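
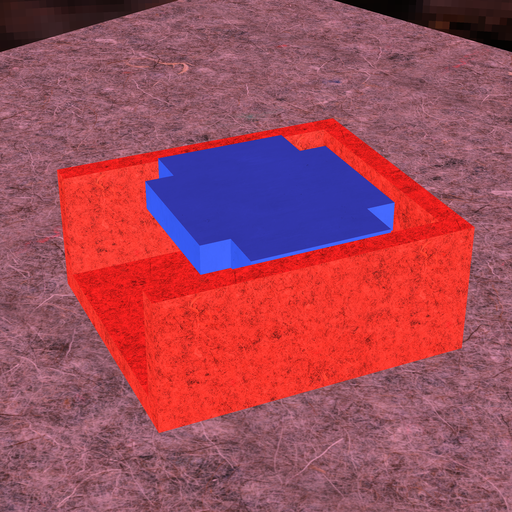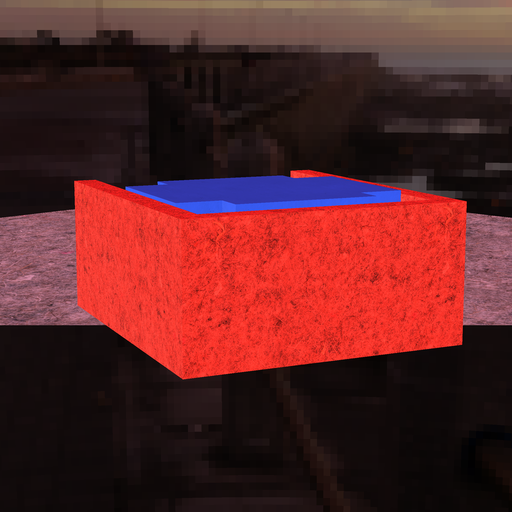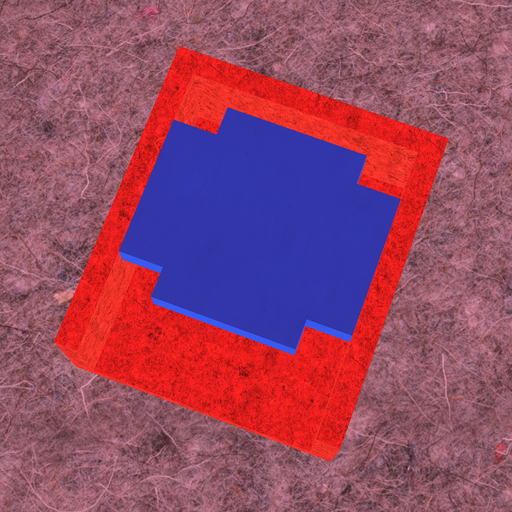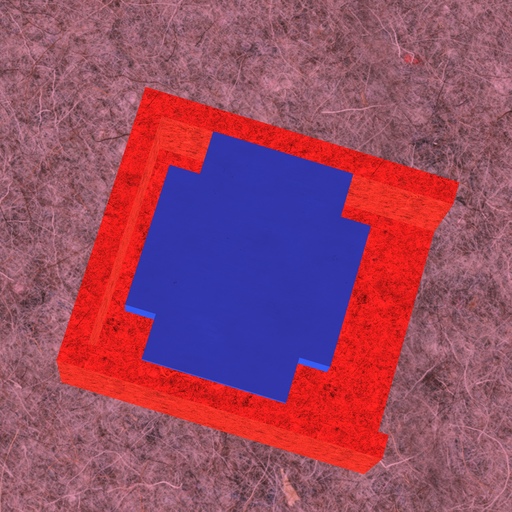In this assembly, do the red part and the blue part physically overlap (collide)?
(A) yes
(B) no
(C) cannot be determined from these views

(B) no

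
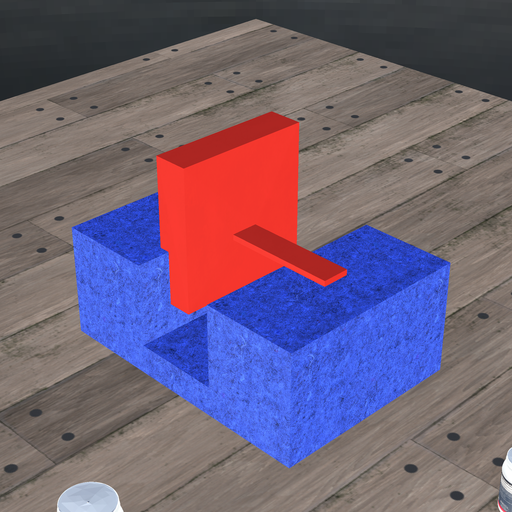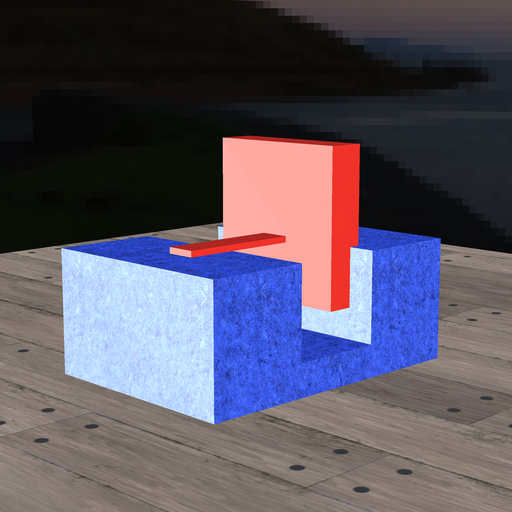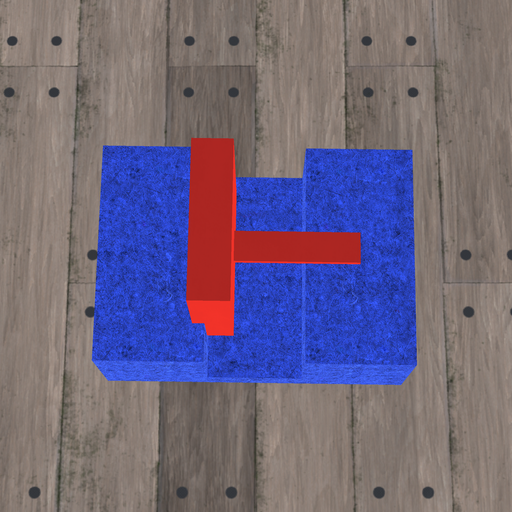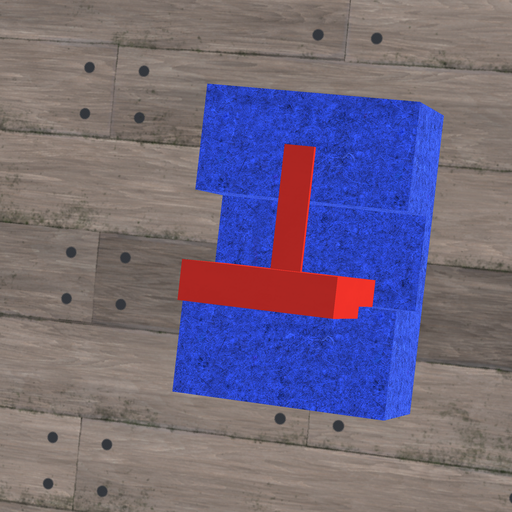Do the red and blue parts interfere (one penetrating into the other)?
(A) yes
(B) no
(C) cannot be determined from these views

(A) yes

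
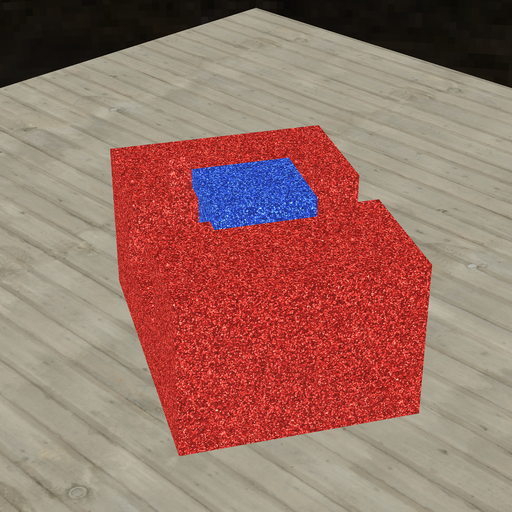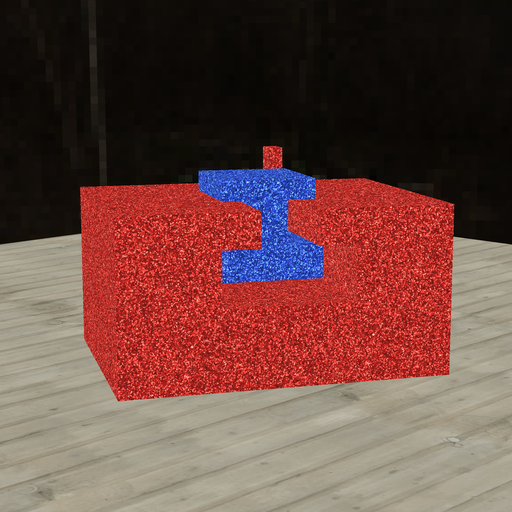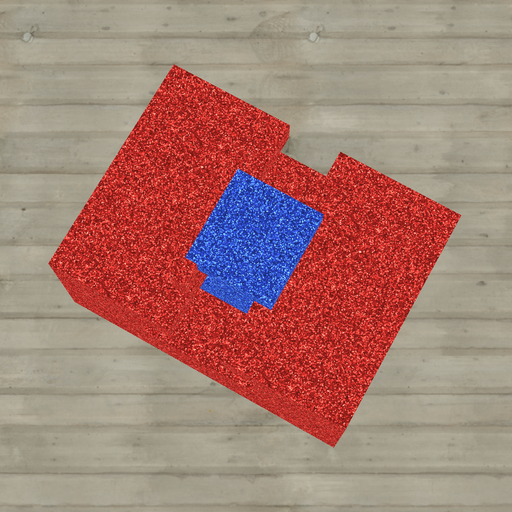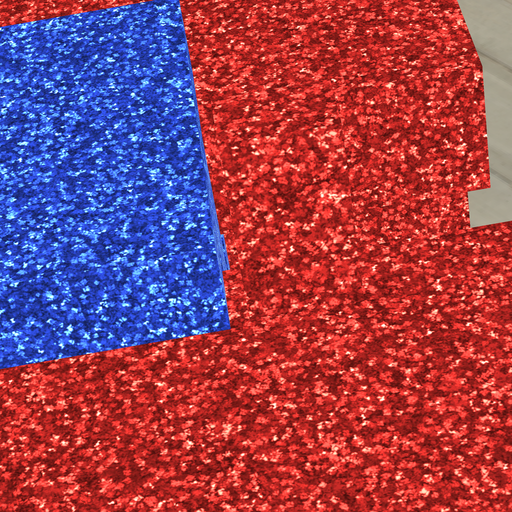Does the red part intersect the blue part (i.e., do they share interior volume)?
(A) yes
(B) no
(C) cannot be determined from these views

(B) no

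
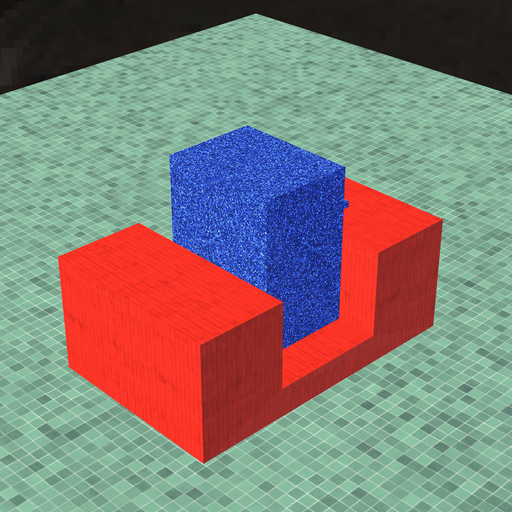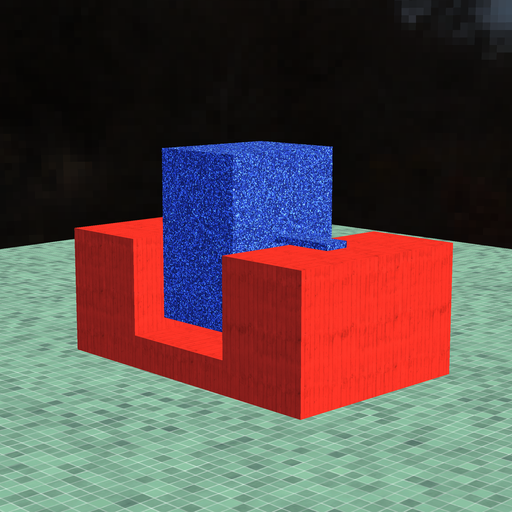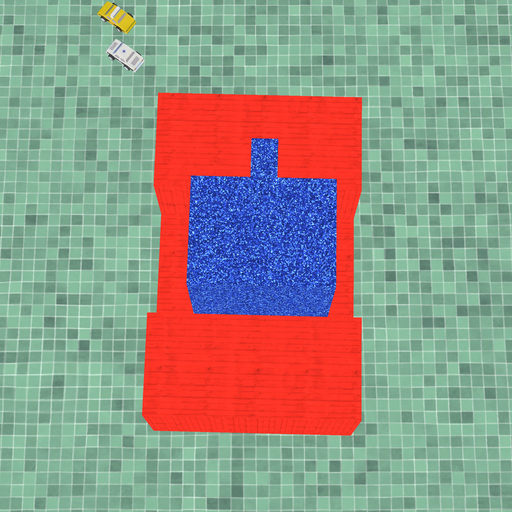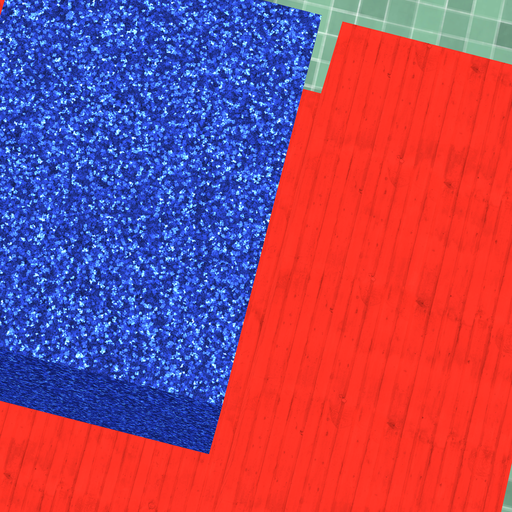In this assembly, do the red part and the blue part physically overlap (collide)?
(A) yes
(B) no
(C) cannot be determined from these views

(B) no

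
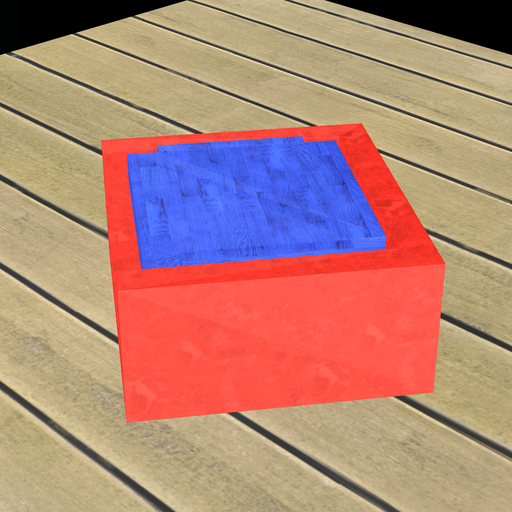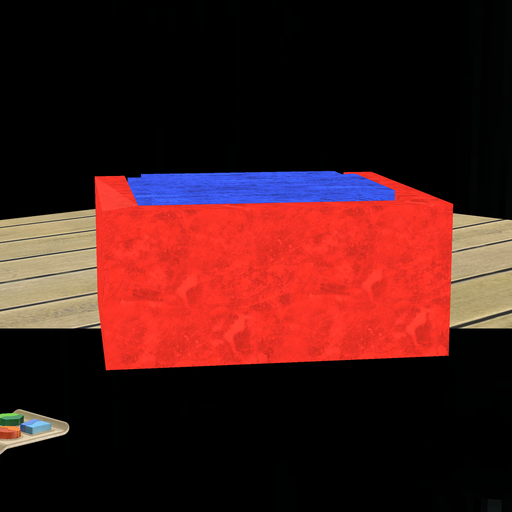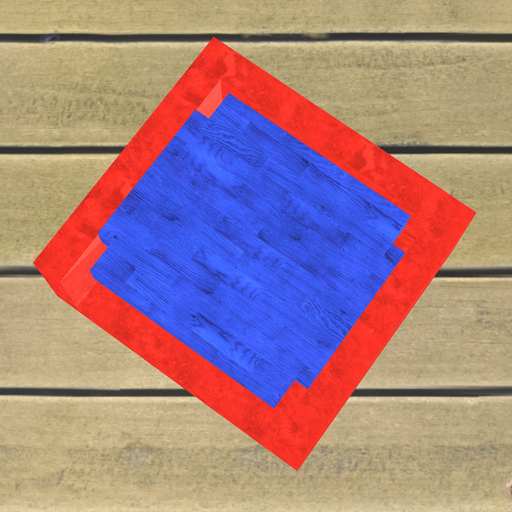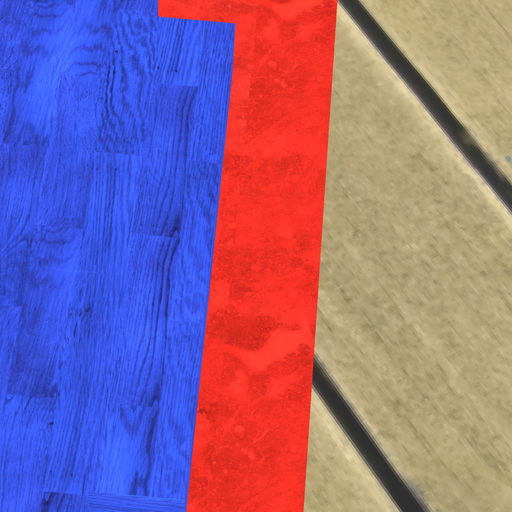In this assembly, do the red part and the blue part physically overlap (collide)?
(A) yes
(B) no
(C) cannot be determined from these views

(B) no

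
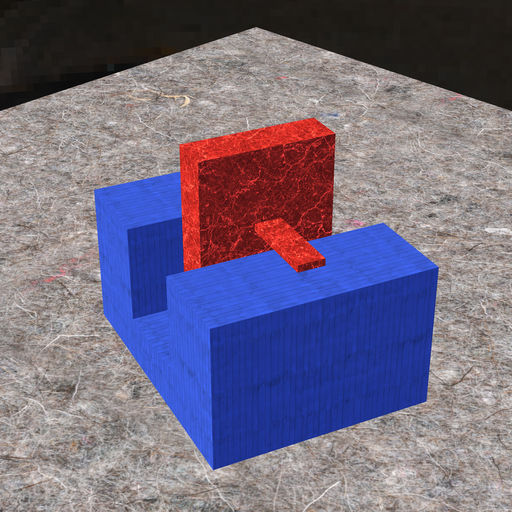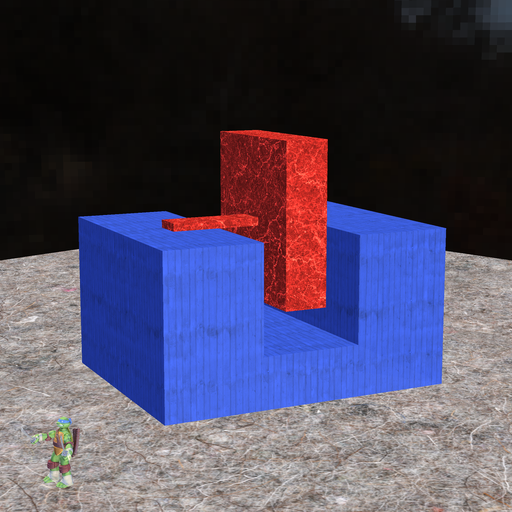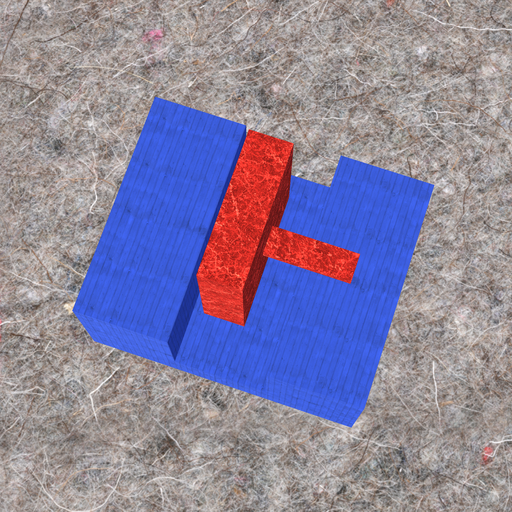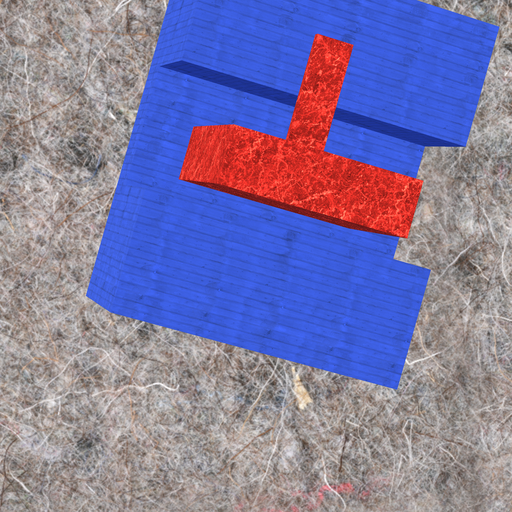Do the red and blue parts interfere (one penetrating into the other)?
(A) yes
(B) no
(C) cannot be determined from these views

(B) no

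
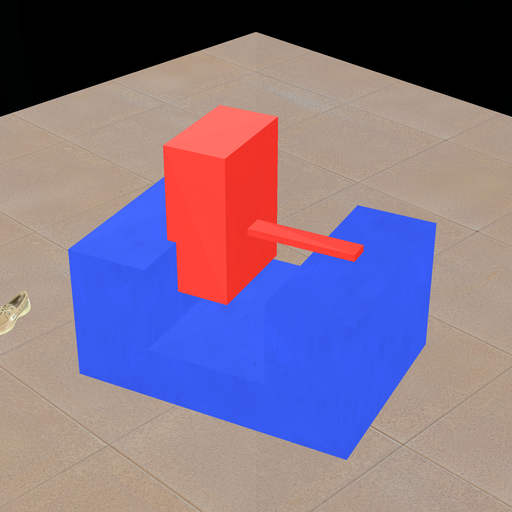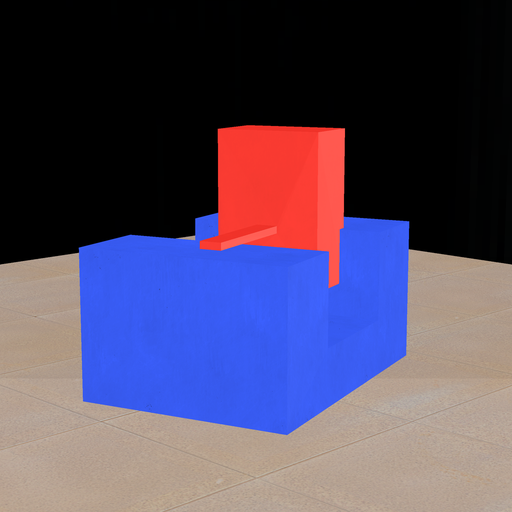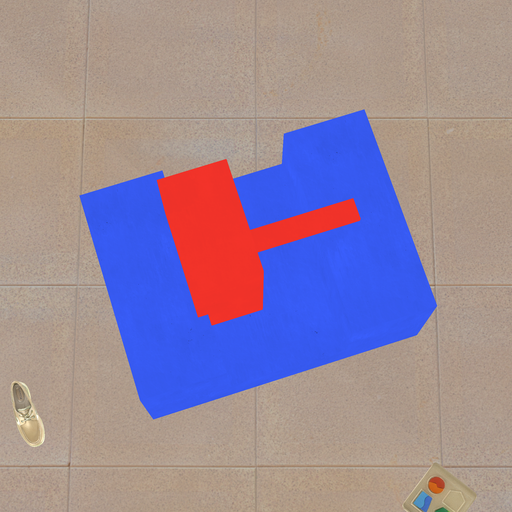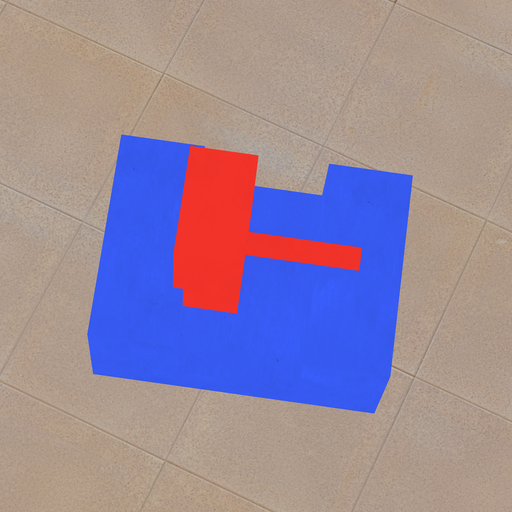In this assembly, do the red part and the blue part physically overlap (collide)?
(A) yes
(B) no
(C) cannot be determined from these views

(A) yes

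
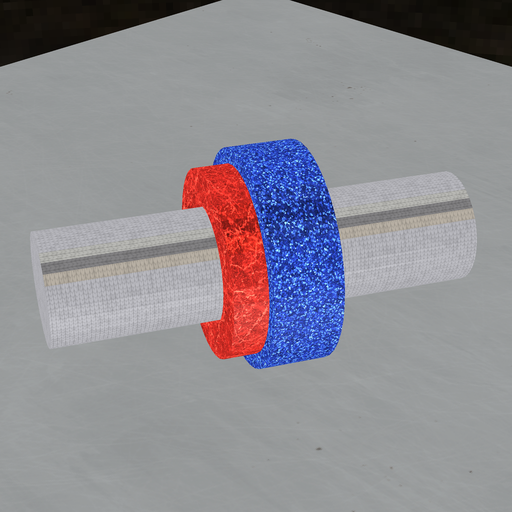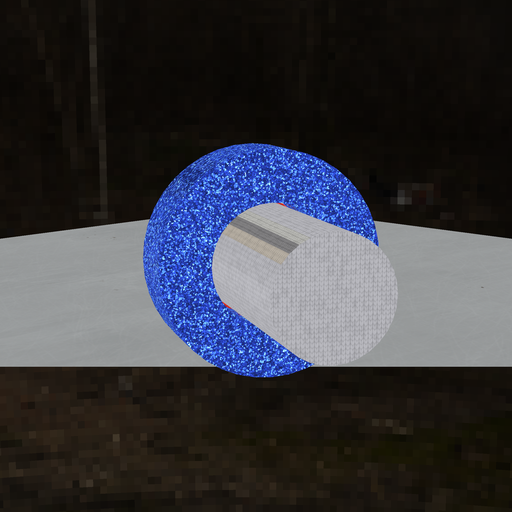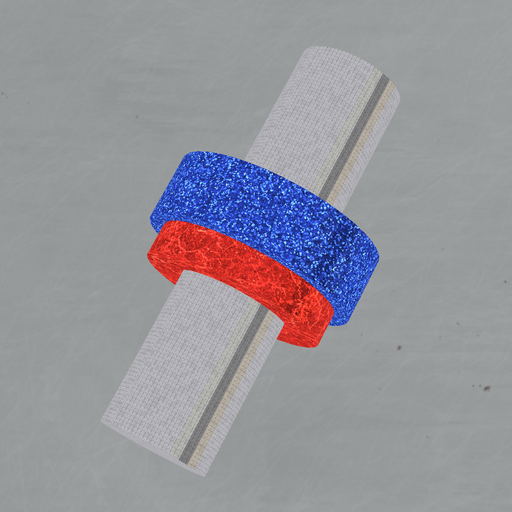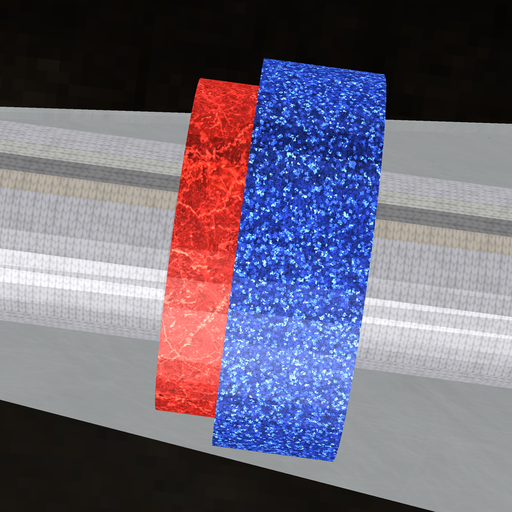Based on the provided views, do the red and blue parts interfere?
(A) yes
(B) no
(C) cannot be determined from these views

(A) yes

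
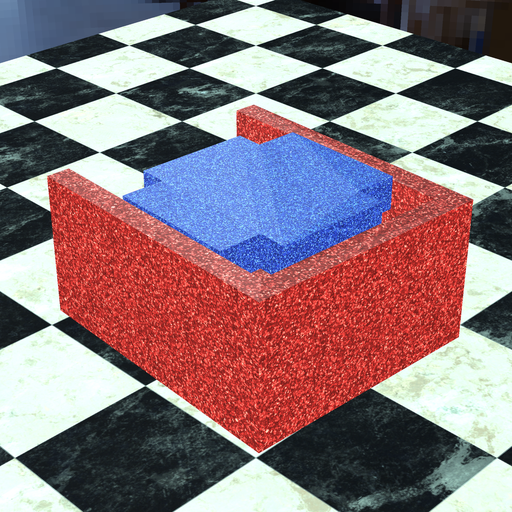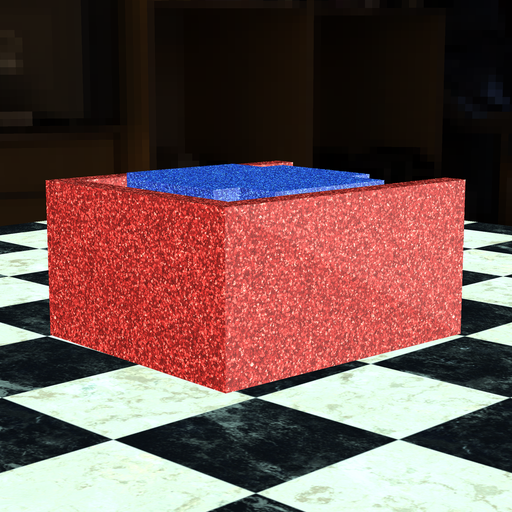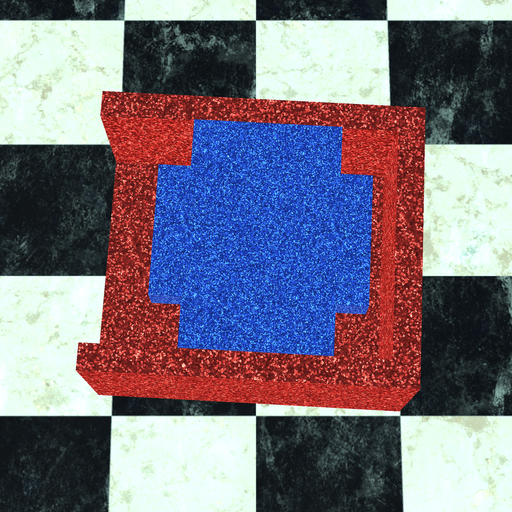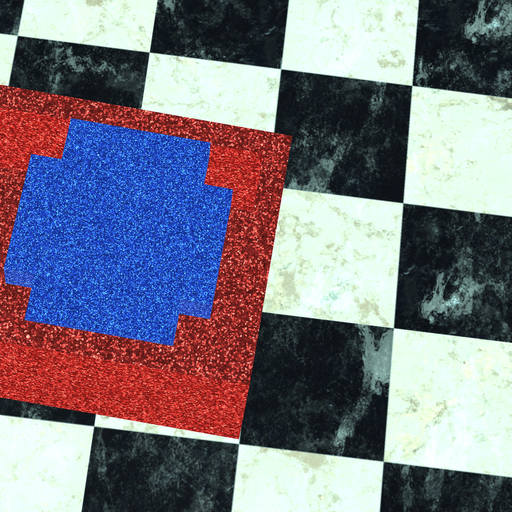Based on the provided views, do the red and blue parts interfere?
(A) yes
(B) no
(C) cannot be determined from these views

(B) no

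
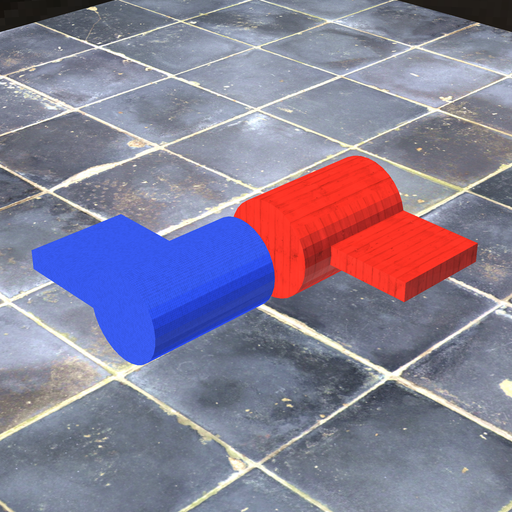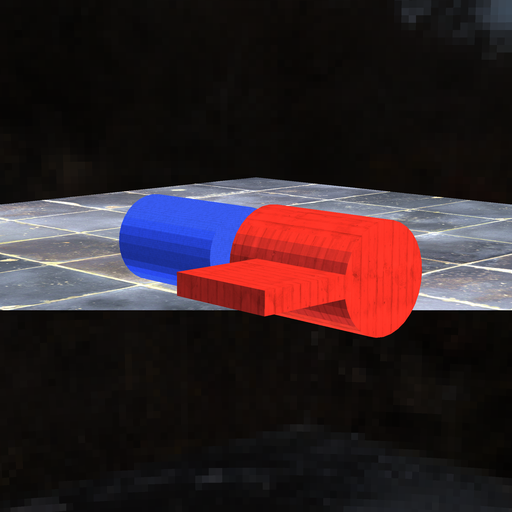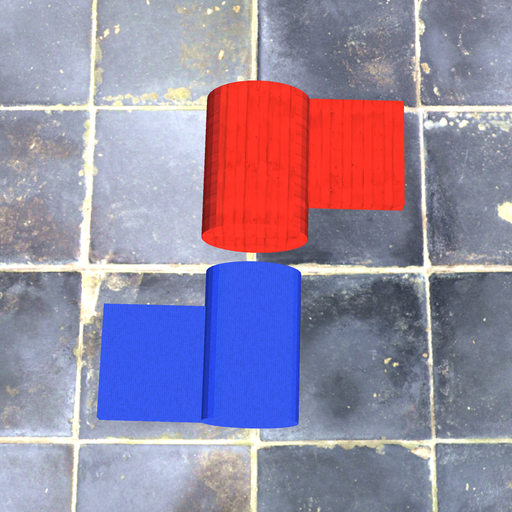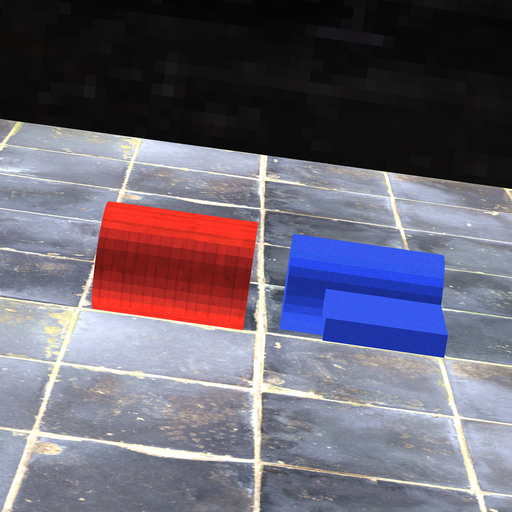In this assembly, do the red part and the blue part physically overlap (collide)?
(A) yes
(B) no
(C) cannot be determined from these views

(B) no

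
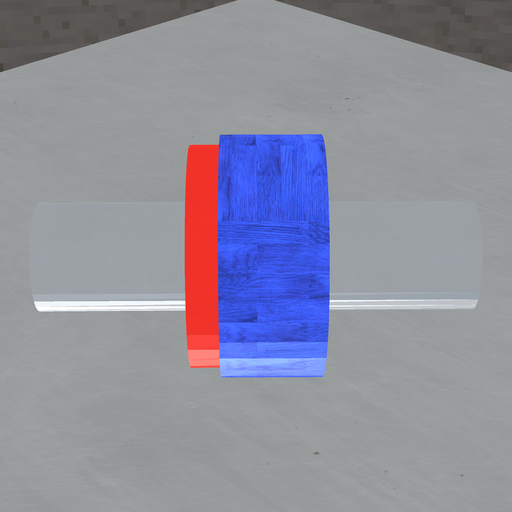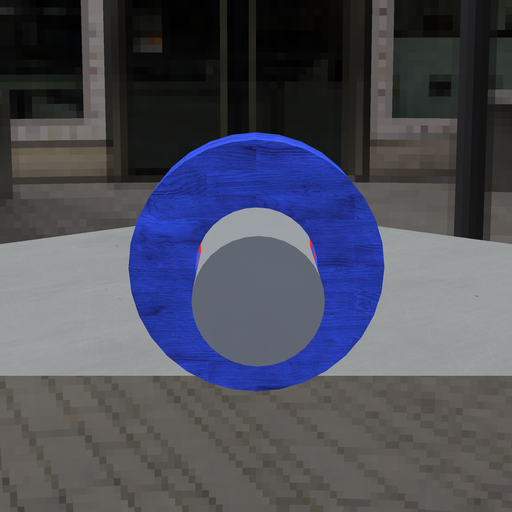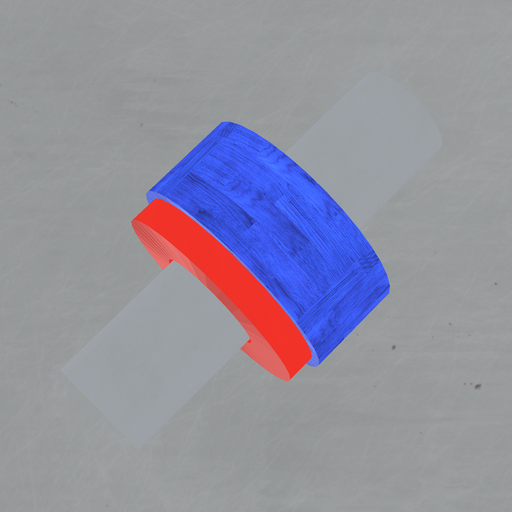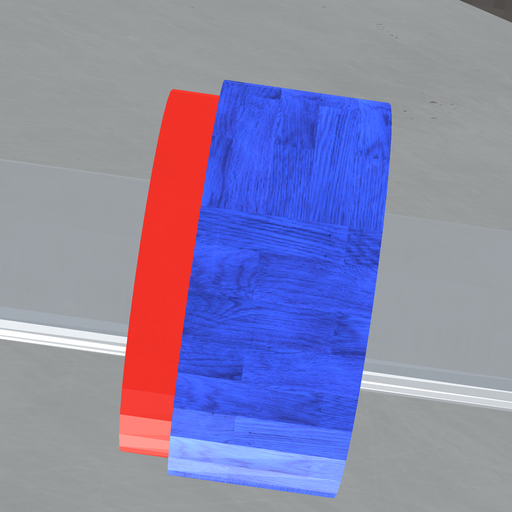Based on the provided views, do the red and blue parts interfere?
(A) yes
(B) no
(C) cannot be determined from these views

(A) yes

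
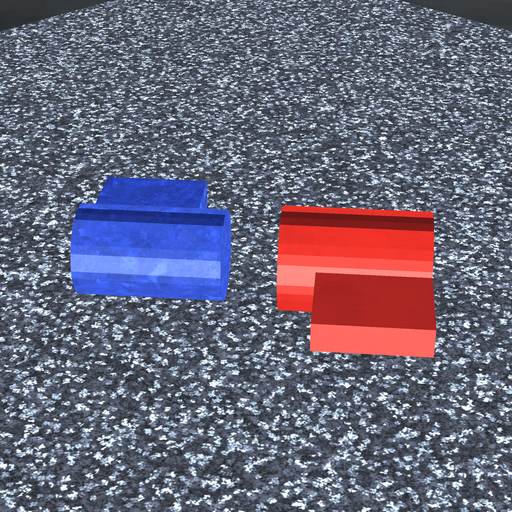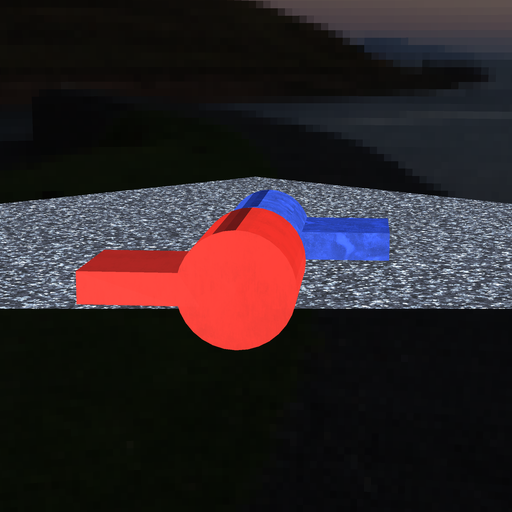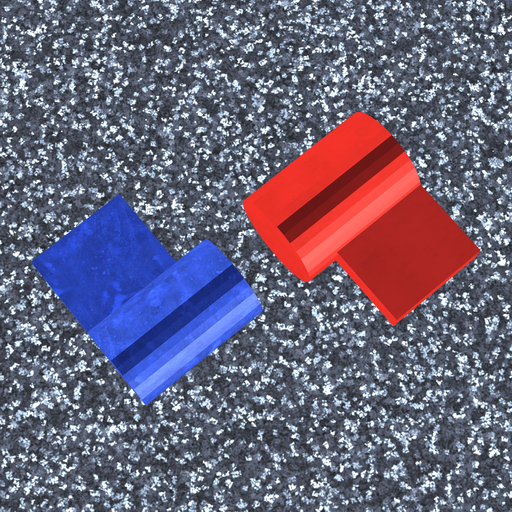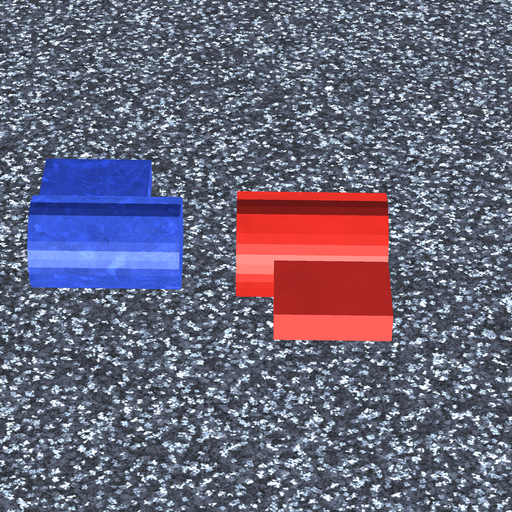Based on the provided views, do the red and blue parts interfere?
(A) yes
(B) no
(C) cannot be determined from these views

(B) no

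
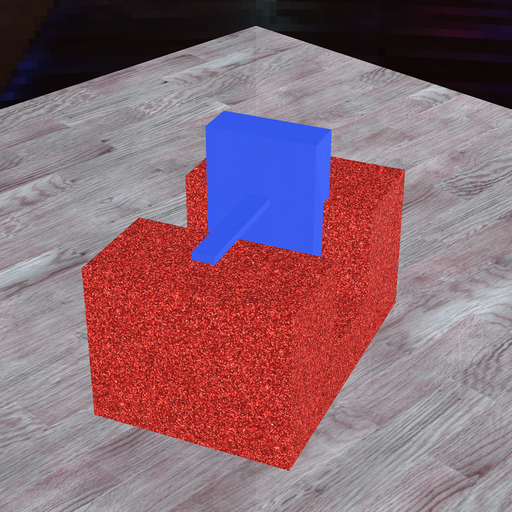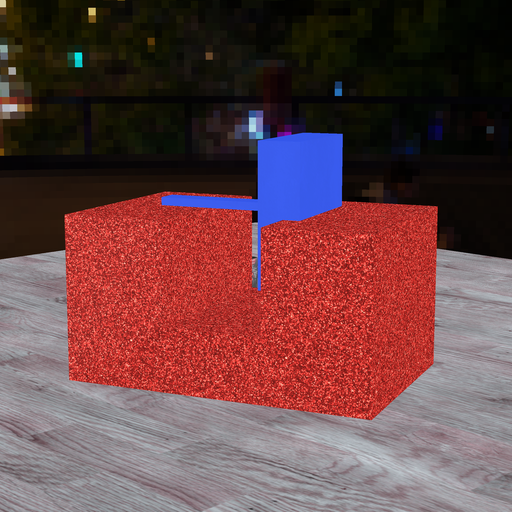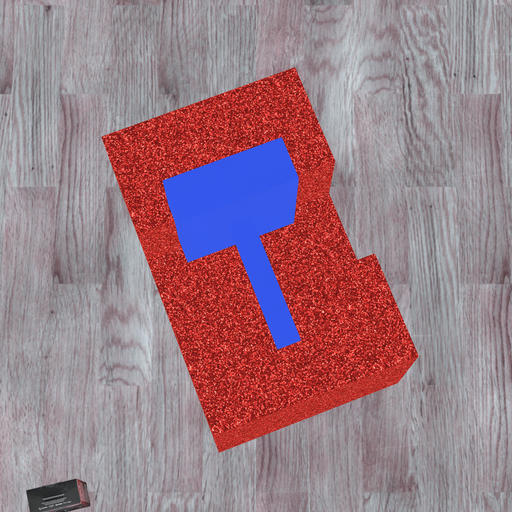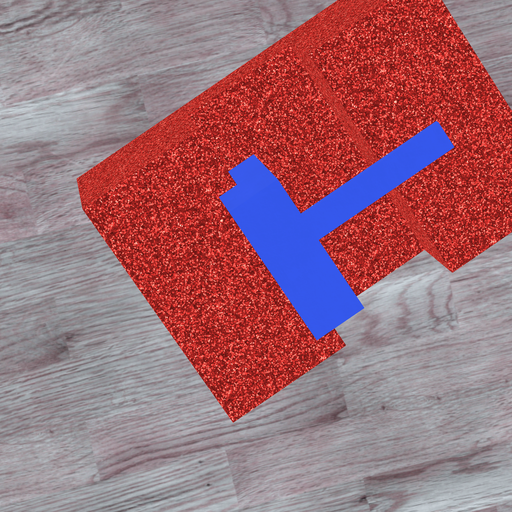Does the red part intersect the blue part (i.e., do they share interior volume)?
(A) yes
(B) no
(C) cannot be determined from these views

(A) yes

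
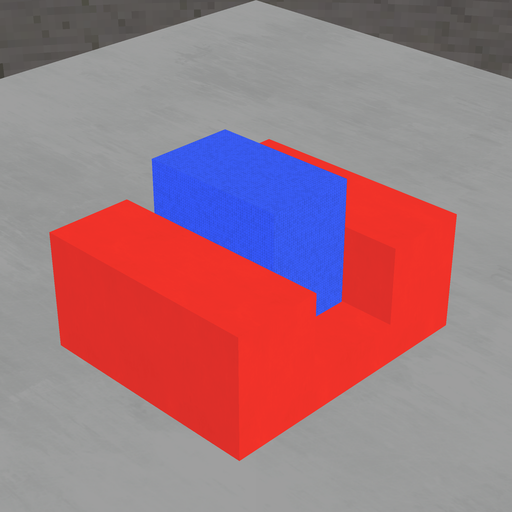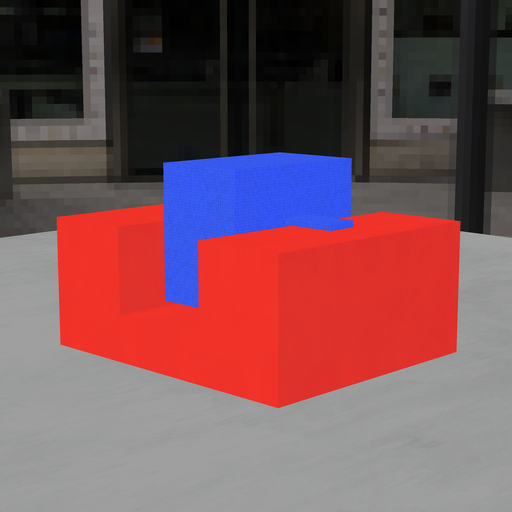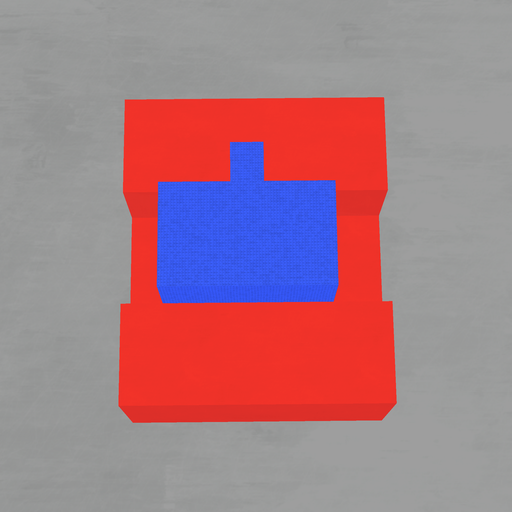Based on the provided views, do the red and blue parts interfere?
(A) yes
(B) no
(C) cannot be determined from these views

(C) cannot be determined from these views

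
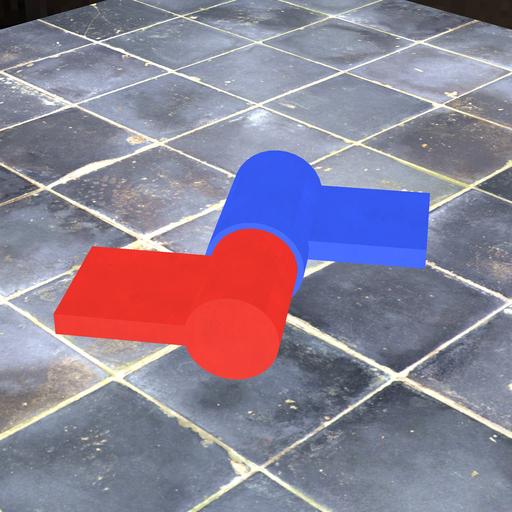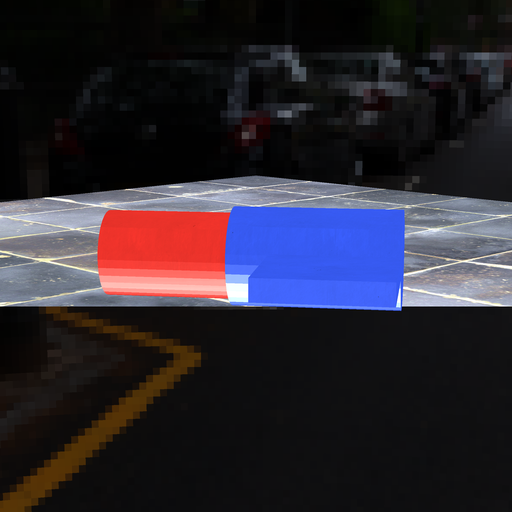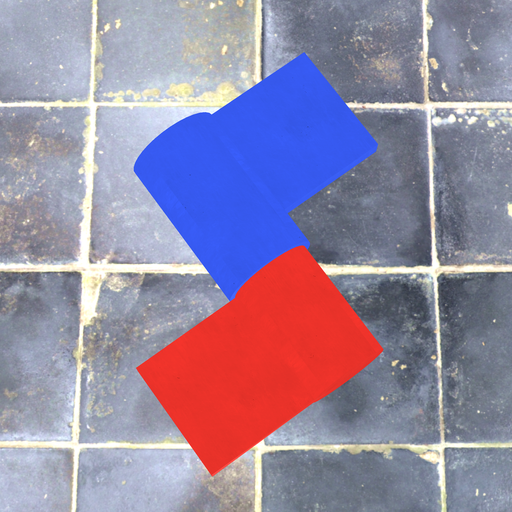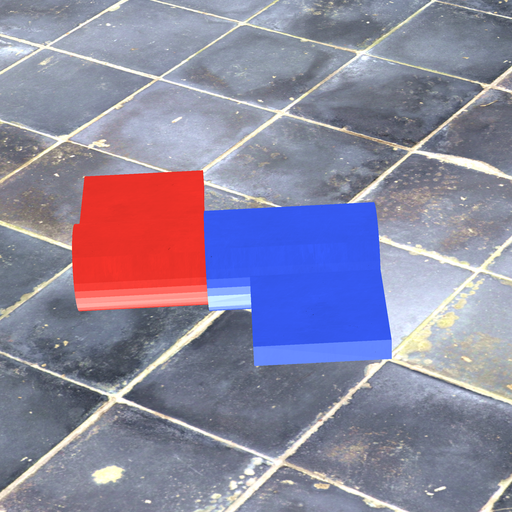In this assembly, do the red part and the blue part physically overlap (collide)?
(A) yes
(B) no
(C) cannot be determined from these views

(A) yes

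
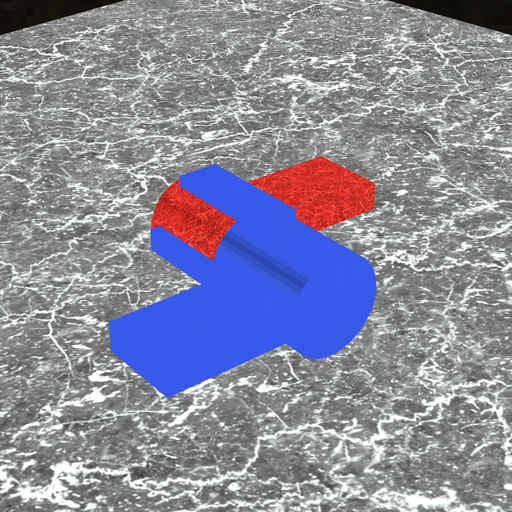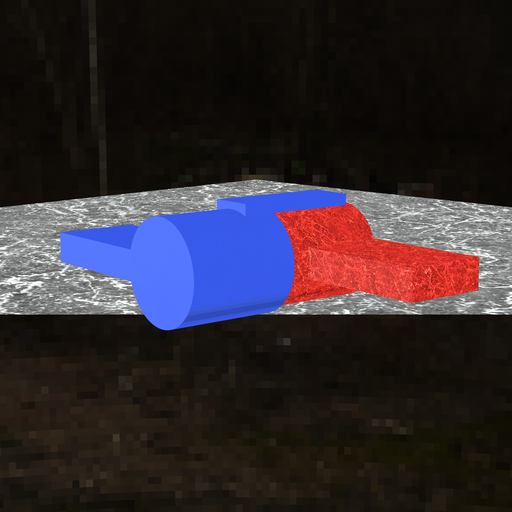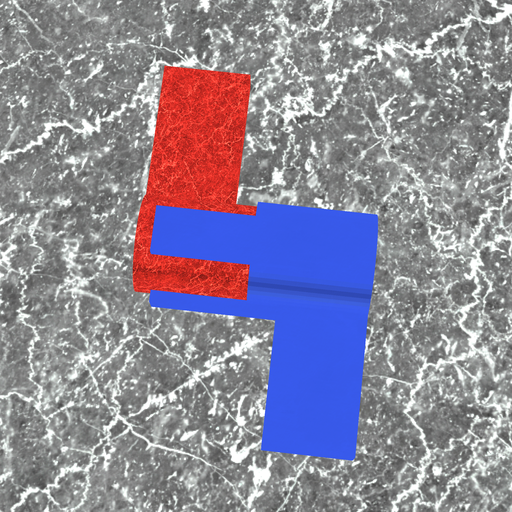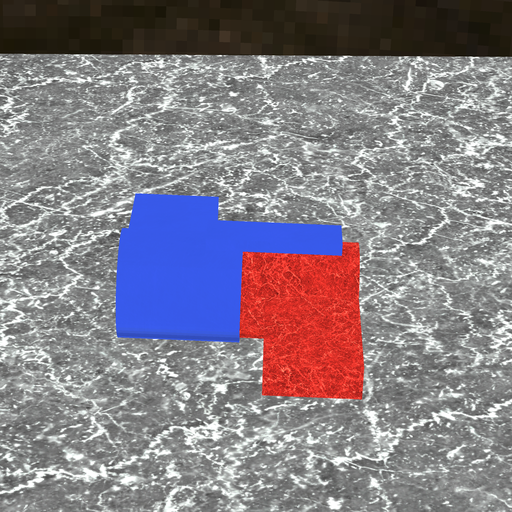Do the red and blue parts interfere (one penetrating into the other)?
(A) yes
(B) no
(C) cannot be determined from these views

(A) yes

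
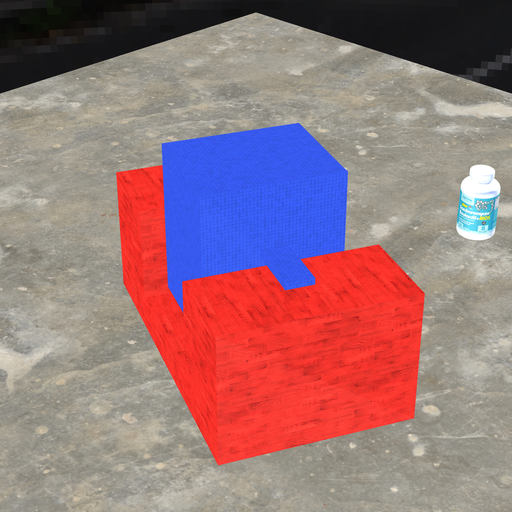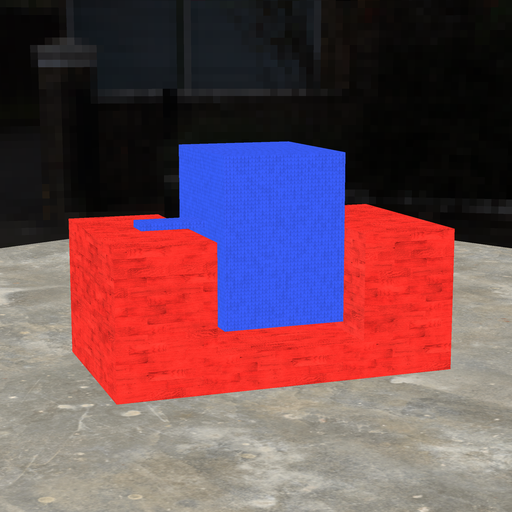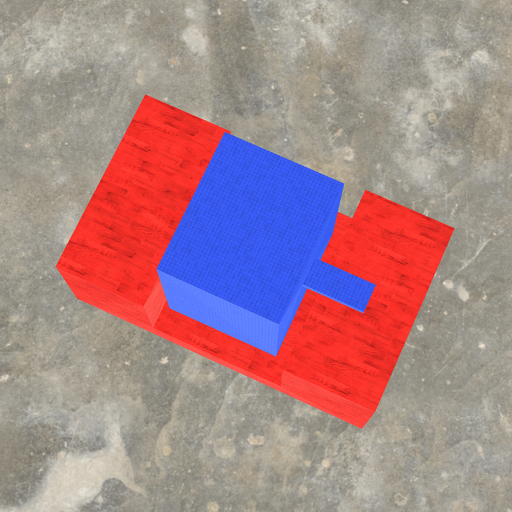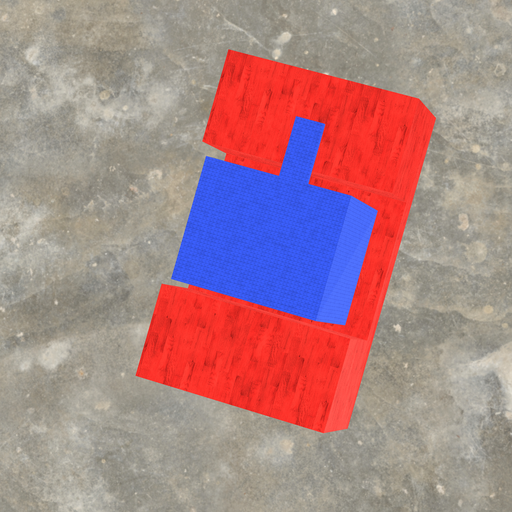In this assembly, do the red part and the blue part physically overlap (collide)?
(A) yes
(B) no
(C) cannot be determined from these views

(B) no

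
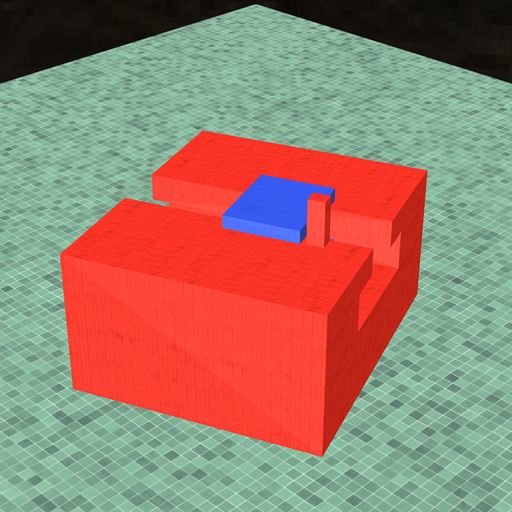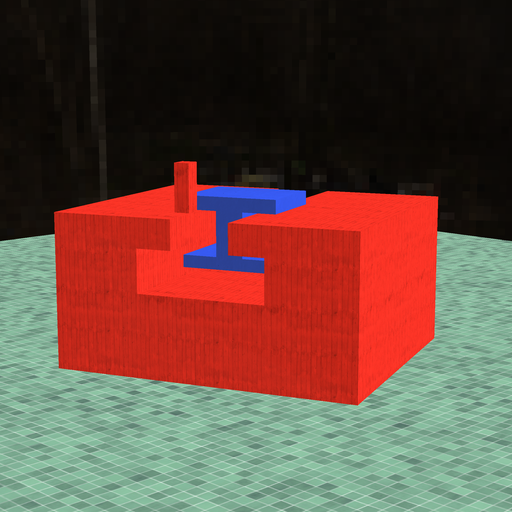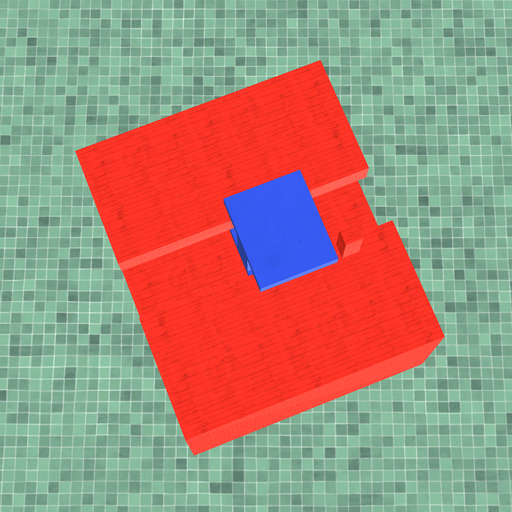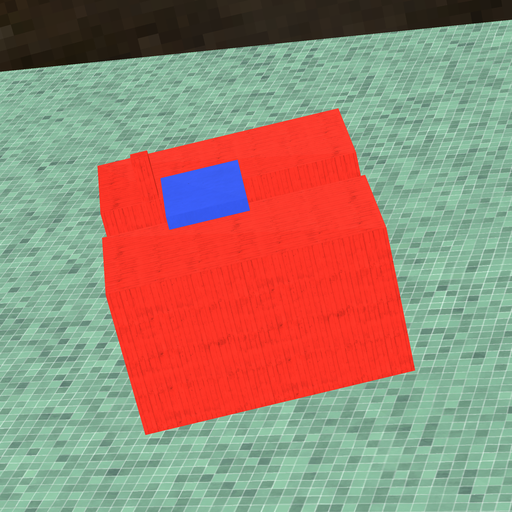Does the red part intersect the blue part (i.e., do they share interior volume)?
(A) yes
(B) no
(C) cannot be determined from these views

(B) no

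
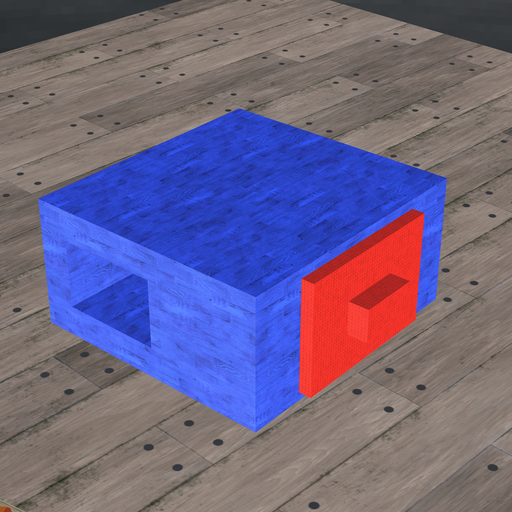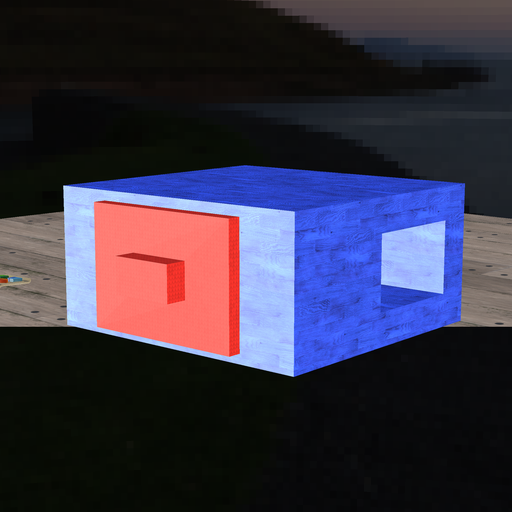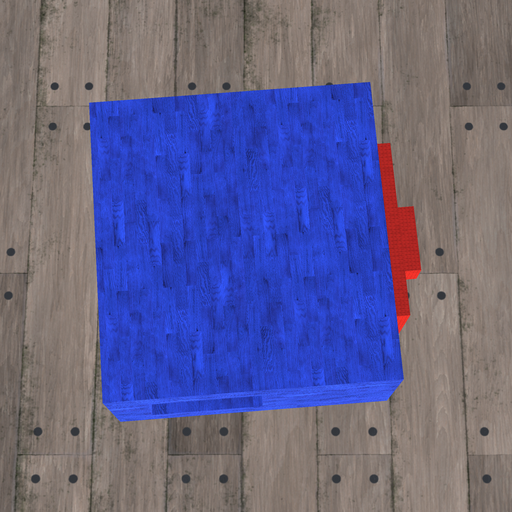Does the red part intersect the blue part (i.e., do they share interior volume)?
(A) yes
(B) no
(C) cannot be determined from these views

(C) cannot be determined from these views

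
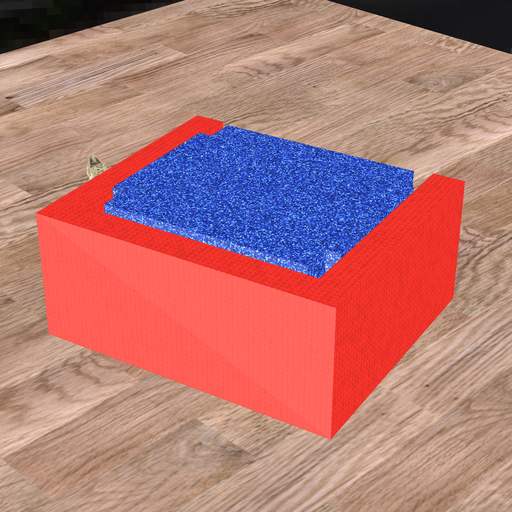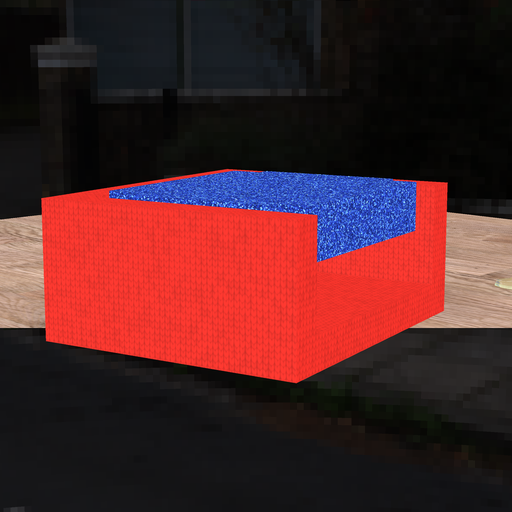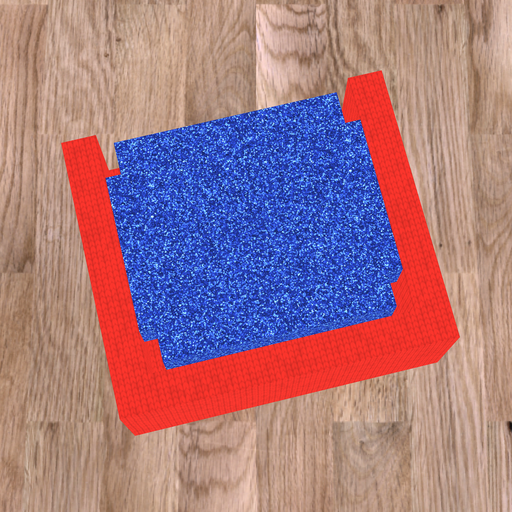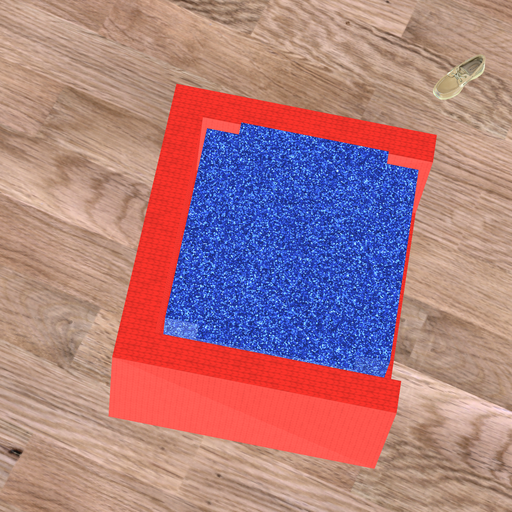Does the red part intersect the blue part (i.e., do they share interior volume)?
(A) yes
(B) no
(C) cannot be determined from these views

(B) no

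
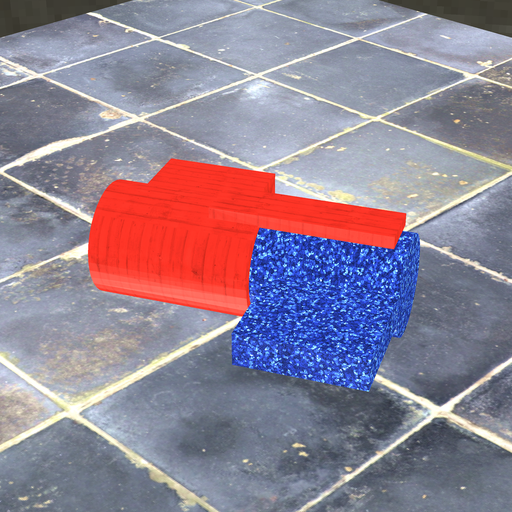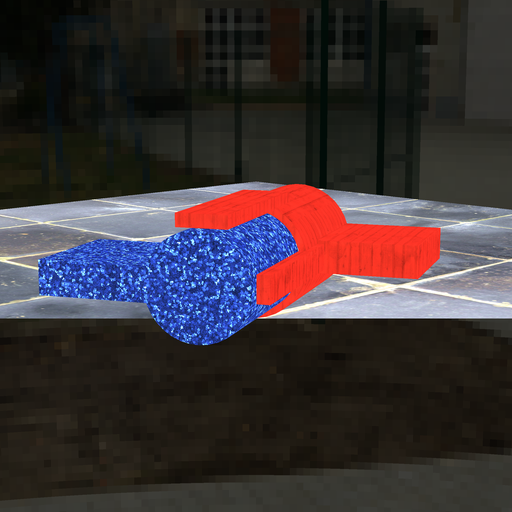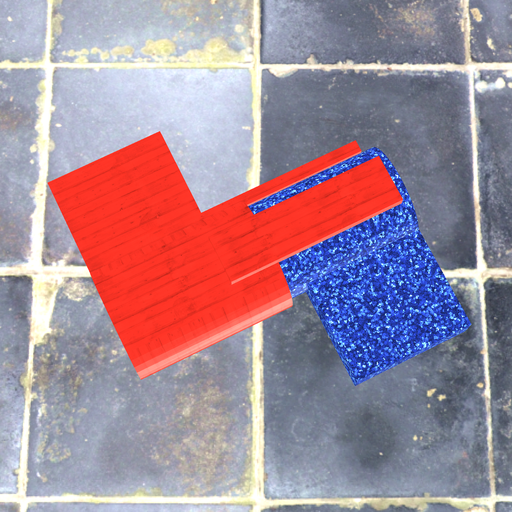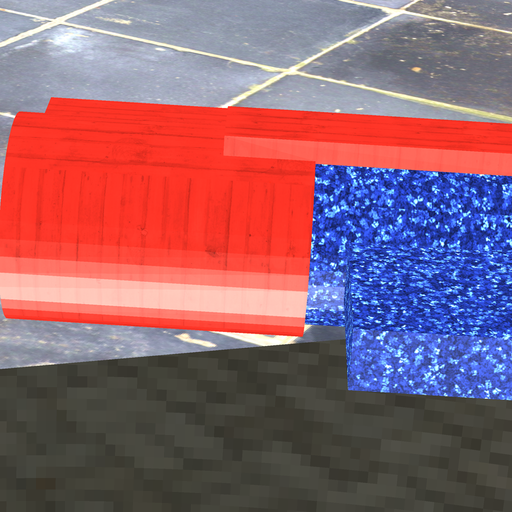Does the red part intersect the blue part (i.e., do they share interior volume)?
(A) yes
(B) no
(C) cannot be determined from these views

(A) yes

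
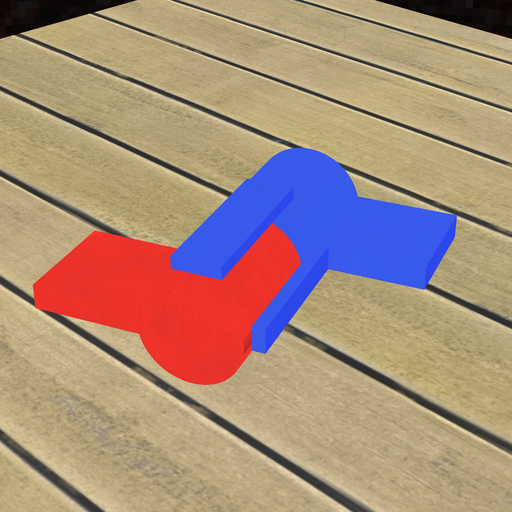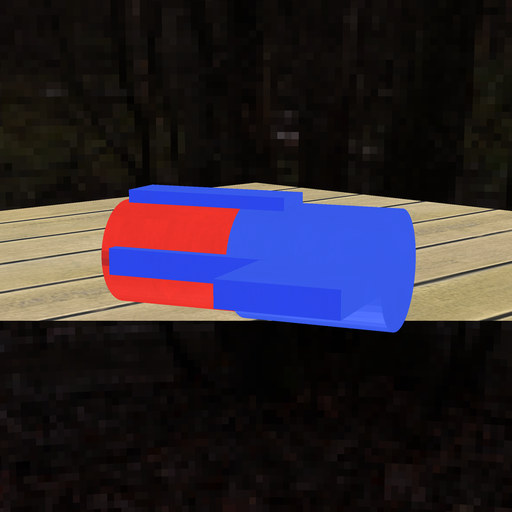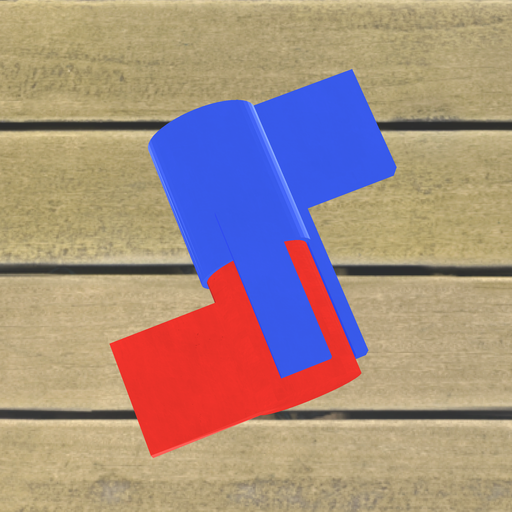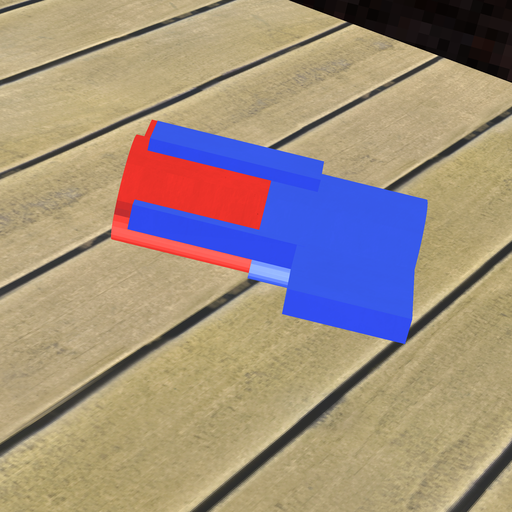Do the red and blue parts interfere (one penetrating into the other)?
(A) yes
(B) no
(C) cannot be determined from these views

(A) yes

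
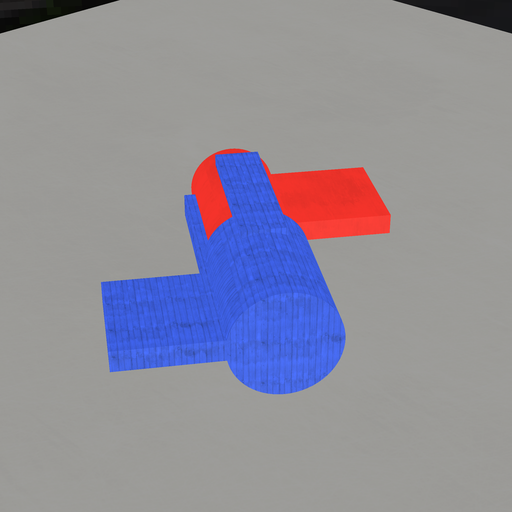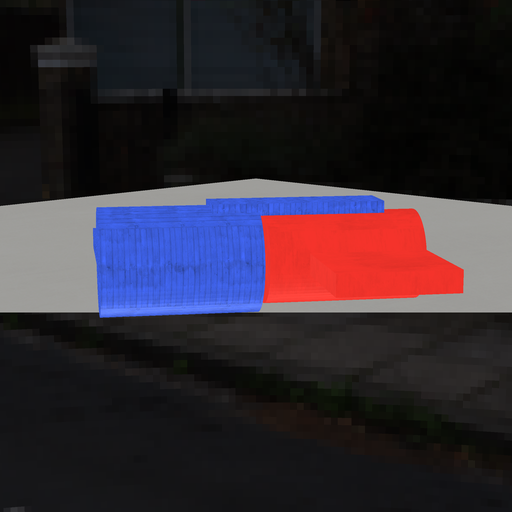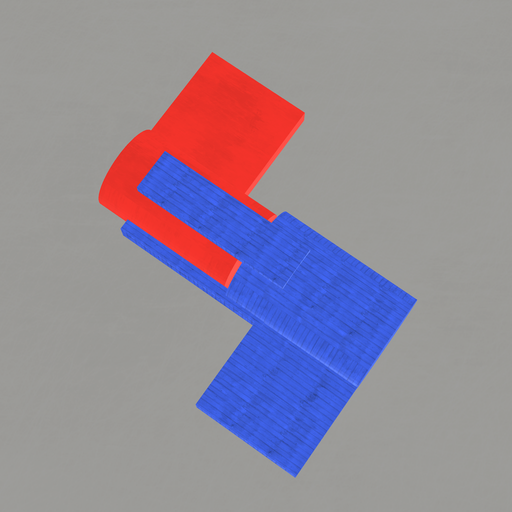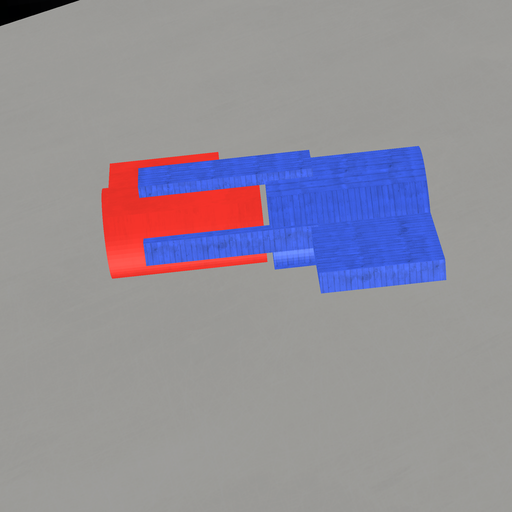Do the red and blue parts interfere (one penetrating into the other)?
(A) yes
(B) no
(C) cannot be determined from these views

(B) no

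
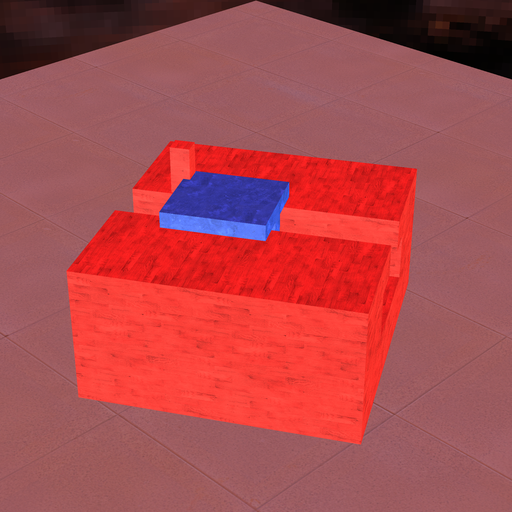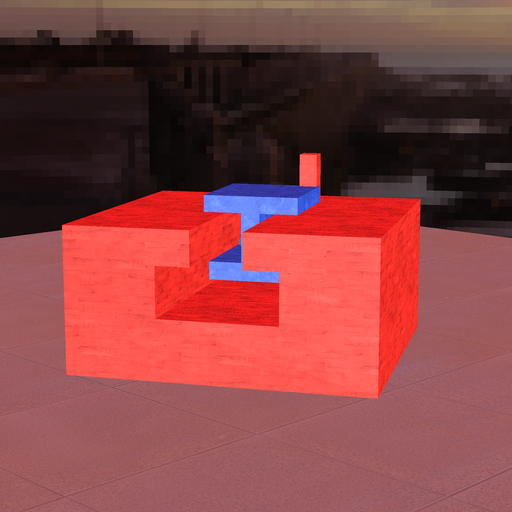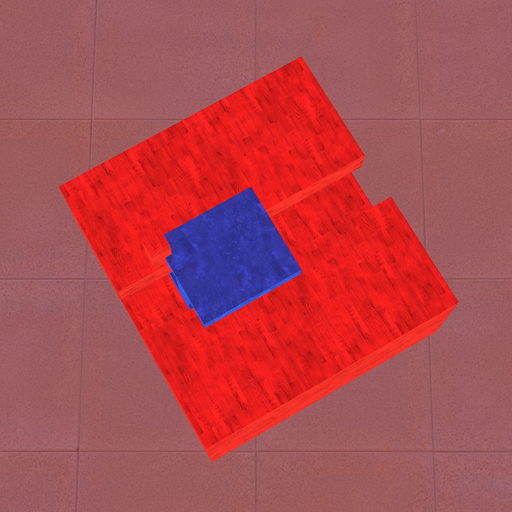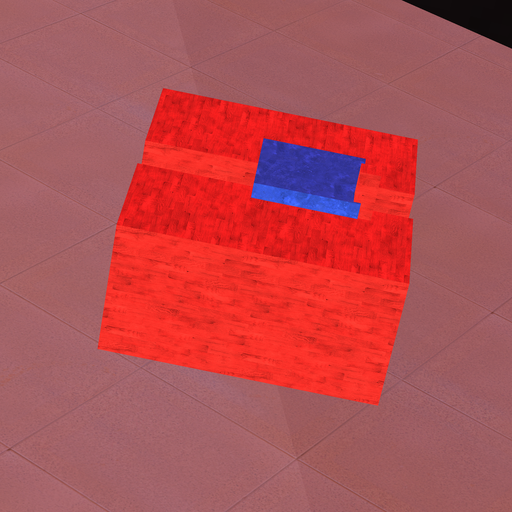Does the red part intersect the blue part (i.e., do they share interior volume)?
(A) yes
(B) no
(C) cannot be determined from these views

(A) yes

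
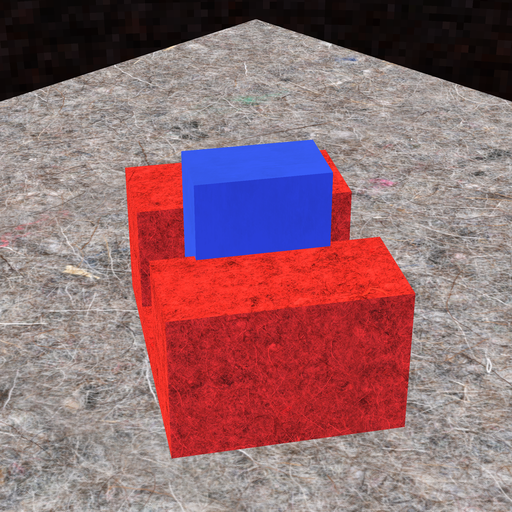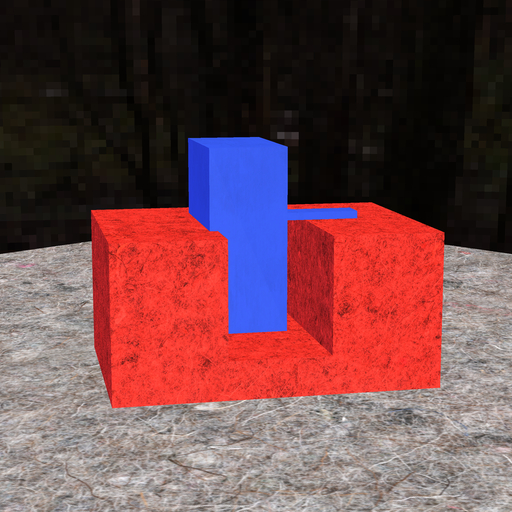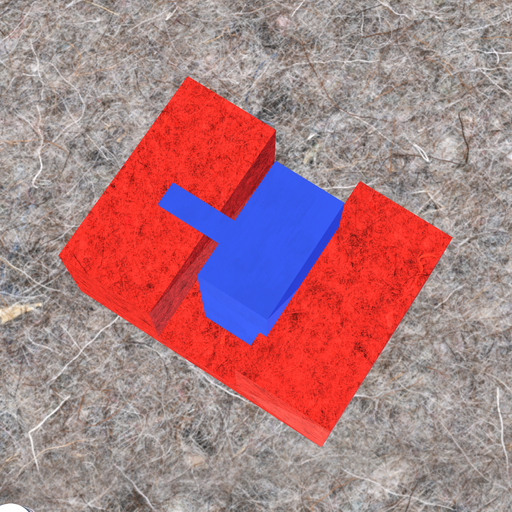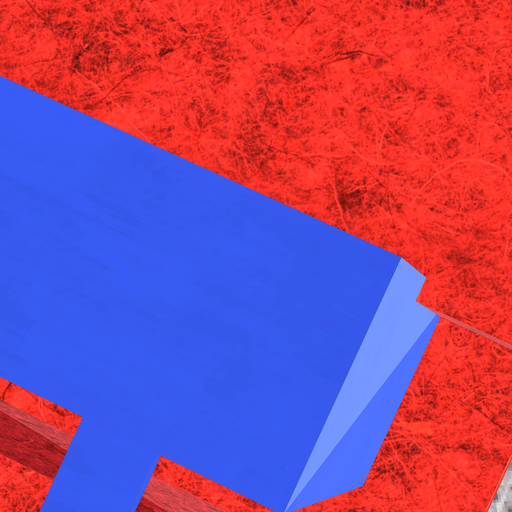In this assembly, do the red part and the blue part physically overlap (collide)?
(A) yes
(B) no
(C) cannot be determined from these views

(A) yes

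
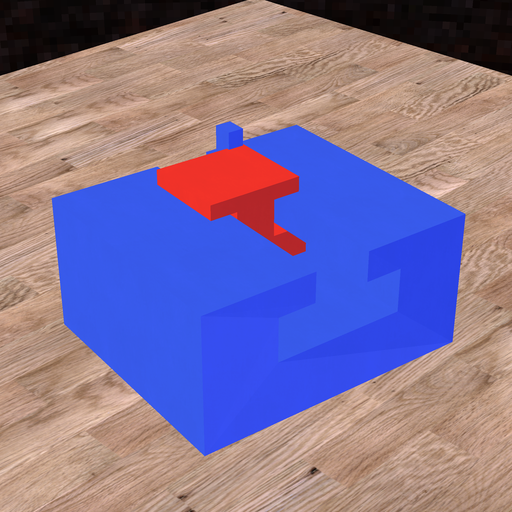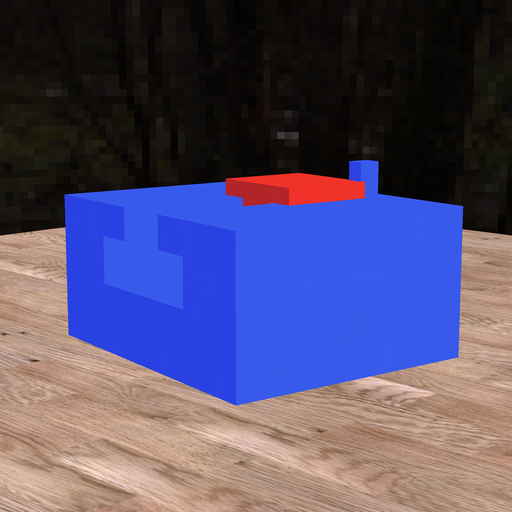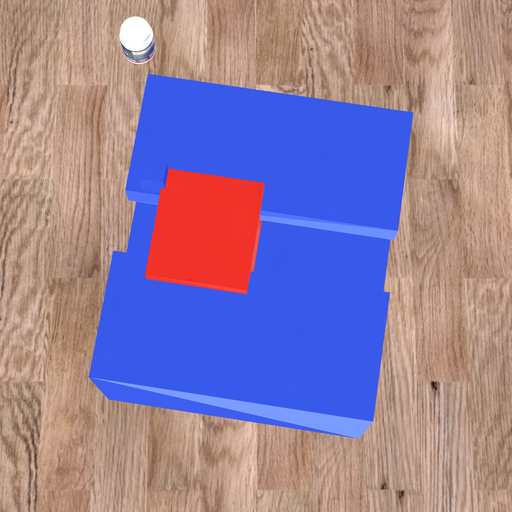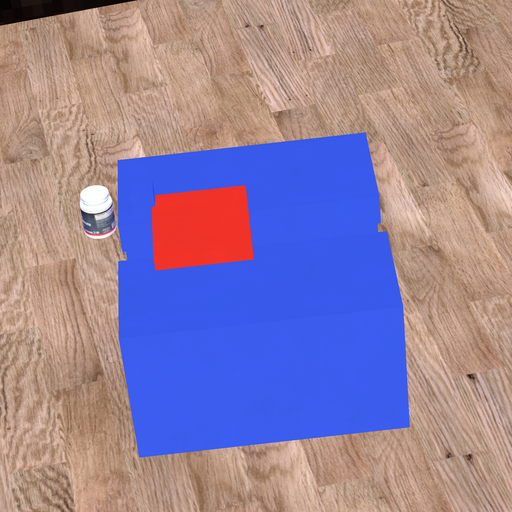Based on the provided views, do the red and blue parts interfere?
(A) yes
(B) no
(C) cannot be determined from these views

(A) yes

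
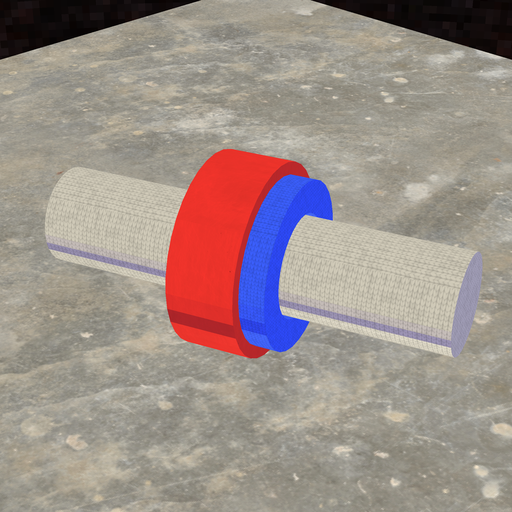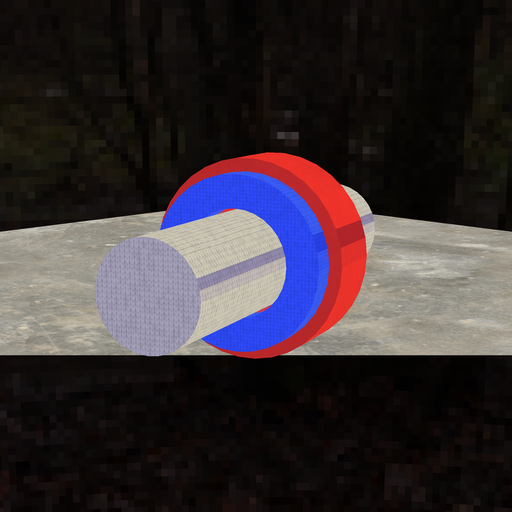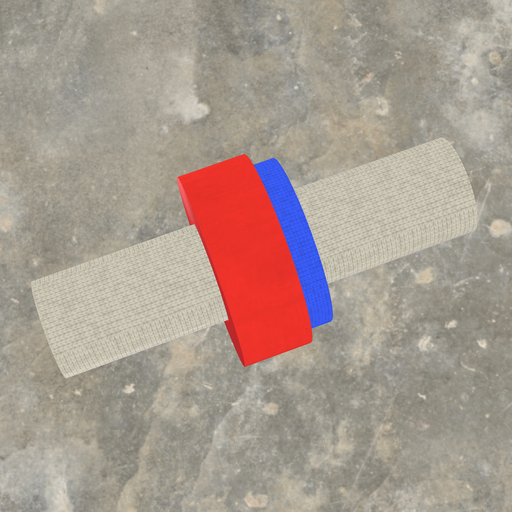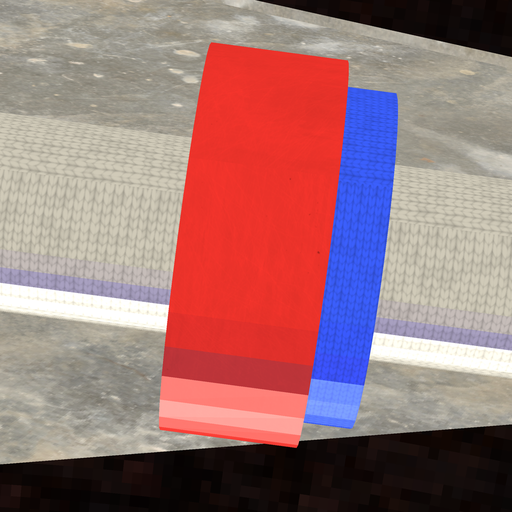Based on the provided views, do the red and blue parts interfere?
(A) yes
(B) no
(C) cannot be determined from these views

(A) yes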